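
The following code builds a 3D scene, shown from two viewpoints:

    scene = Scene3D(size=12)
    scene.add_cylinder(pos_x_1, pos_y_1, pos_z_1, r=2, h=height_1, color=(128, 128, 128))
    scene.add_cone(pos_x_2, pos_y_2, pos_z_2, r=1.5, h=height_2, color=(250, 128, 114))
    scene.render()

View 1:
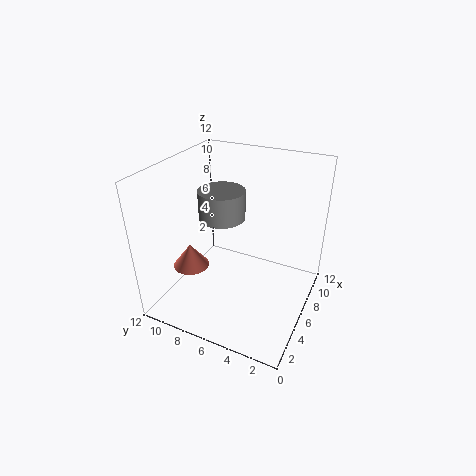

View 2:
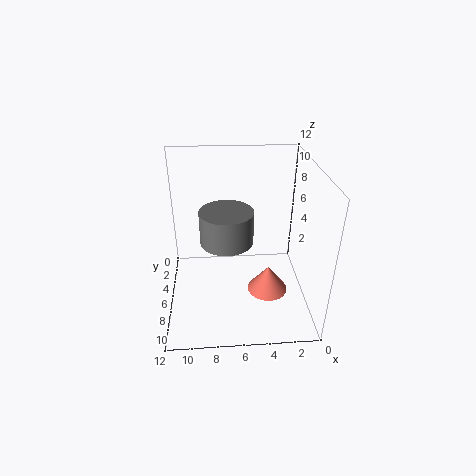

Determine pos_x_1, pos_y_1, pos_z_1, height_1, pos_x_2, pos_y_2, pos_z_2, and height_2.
pos_x_1 = 7; pos_y_1 = 8; pos_z_1 = 7; height_1 = 2.5; pos_x_2 = 4; pos_y_2 = 9.5; pos_z_2 = 3.5; height_2 = 2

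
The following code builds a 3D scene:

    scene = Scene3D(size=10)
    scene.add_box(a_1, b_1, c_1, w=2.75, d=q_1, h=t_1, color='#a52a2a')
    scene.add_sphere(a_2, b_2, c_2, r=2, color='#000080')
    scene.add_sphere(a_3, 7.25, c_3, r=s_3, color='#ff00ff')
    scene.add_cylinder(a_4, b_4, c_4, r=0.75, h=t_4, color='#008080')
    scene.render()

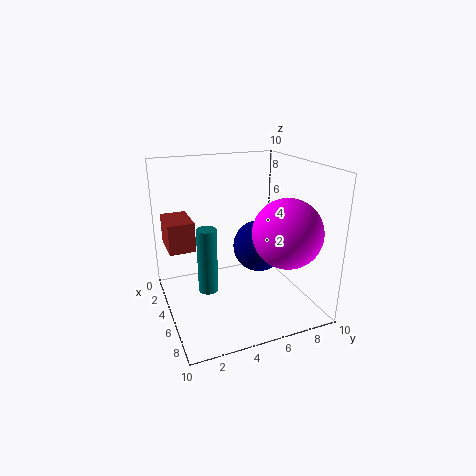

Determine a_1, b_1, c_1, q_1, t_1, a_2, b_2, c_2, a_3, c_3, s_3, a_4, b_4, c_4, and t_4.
a_1 = 2.25; b_1 = 0.25; c_1 = 4.5; q_1 = 1.75; t_1 = 2; a_2 = 3.25; b_2 = 7.5; c_2 = 3.25; a_3 = 7.75; c_3 = 6; s_3 = 2.25; a_4 = 3.25; b_4 = 3.25; c_4 = 0.25; t_4 = 5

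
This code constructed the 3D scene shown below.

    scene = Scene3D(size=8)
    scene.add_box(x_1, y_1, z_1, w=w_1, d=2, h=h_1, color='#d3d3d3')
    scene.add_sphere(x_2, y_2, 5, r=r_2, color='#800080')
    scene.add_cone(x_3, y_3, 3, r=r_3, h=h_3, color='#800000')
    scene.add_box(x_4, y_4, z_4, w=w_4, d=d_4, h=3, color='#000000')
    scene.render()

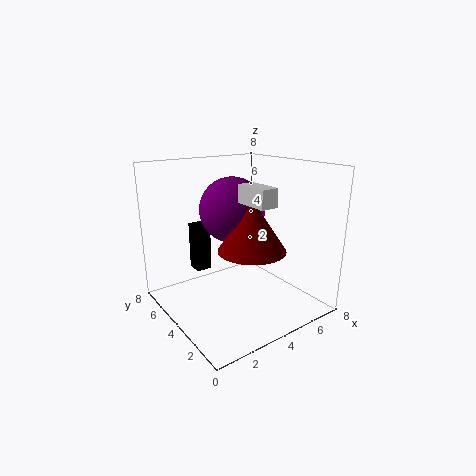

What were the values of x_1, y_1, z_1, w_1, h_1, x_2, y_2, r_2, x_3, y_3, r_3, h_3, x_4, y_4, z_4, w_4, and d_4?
x_1 = 4, y_1 = 2, z_1 = 6, w_1 = 1, h_1 = 1, x_2 = 5, y_2 = 6, r_2 = 2, x_3 = 5, y_3 = 4, r_3 = 2, h_3 = 3, x_4 = 3, y_4 = 7, z_4 = 1, w_4 = 1, d_4 = 1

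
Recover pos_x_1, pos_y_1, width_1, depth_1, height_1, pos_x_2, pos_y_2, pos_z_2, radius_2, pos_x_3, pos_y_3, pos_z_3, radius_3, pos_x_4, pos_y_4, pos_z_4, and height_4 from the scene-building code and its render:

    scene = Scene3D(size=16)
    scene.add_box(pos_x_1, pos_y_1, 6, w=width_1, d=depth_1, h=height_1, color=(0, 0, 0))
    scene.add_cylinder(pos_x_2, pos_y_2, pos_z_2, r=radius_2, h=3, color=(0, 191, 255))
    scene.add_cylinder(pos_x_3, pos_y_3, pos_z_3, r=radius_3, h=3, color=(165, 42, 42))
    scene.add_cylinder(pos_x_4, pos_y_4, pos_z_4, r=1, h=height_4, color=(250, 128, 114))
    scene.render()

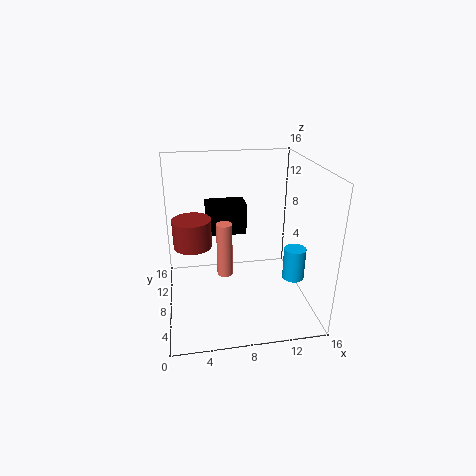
pos_x_1 = 5
pos_y_1 = 13
width_1 = 5
depth_1 = 3
height_1 = 4
pos_x_2 = 12
pos_y_2 = 1
pos_z_2 = 7
radius_2 = 1
pos_x_3 = 3
pos_y_3 = 7
pos_z_3 = 8
radius_3 = 2
pos_x_4 = 7
pos_y_4 = 12
pos_z_4 = 1
height_4 = 7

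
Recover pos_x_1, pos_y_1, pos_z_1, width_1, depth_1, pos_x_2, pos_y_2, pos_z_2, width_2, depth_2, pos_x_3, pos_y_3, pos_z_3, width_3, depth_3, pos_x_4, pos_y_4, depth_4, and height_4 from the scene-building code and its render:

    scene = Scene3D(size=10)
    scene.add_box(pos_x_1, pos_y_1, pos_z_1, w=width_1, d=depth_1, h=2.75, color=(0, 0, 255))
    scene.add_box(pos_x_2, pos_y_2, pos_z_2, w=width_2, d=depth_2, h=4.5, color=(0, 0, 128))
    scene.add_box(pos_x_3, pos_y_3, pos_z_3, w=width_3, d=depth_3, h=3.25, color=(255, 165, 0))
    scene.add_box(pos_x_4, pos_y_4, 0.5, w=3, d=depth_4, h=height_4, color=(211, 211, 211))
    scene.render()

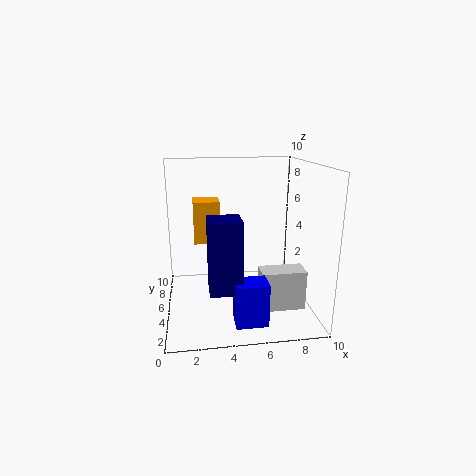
pos_x_1 = 4.25; pos_y_1 = 0.5; pos_z_1 = 0.75; width_1 = 2; depth_1 = 1.5; pos_x_2 = 2.75; pos_y_2 = 1; pos_z_2 = 2.75; width_2 = 2; depth_2 = 2; pos_x_3 = 2; pos_y_3 = 7.5; pos_z_3 = 3.75; width_3 = 2; depth_3 = 2; pos_x_4 = 6.25; pos_y_4 = 2.5; depth_4 = 1.5; height_4 = 2.75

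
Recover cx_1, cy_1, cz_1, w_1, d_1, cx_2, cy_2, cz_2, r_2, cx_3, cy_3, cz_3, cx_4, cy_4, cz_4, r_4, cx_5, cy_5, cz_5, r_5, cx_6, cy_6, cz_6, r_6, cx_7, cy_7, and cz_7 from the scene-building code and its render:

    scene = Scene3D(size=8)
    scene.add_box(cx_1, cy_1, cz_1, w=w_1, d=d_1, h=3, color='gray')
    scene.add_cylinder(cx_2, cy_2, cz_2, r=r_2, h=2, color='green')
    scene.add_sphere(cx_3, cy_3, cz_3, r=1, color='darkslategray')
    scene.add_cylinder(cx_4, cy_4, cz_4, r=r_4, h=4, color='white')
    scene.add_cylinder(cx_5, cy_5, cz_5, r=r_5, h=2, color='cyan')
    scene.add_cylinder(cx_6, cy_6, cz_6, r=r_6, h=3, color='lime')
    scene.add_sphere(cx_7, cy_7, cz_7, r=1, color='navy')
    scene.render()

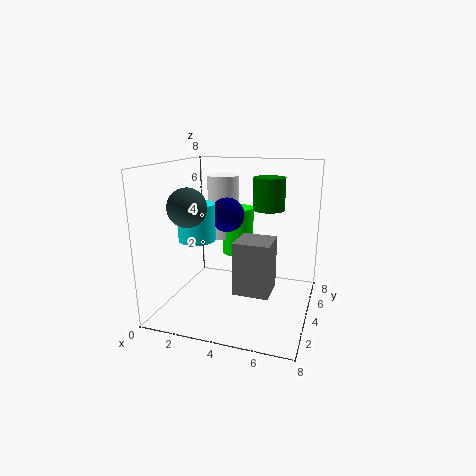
cx_1 = 4
cy_1 = 3
cz_1 = 1
w_1 = 2
d_1 = 2
cx_2 = 5
cy_2 = 7
cz_2 = 5
r_2 = 1
cx_3 = 2
cy_3 = 2
cz_3 = 6
cx_4 = 2
cy_4 = 7
cz_4 = 3
r_4 = 1
cx_5 = 2
cy_5 = 3
cz_5 = 4
r_5 = 1
cx_6 = 3
cy_6 = 7
cz_6 = 2
r_6 = 1
cx_7 = 3
cy_7 = 5
cz_7 = 5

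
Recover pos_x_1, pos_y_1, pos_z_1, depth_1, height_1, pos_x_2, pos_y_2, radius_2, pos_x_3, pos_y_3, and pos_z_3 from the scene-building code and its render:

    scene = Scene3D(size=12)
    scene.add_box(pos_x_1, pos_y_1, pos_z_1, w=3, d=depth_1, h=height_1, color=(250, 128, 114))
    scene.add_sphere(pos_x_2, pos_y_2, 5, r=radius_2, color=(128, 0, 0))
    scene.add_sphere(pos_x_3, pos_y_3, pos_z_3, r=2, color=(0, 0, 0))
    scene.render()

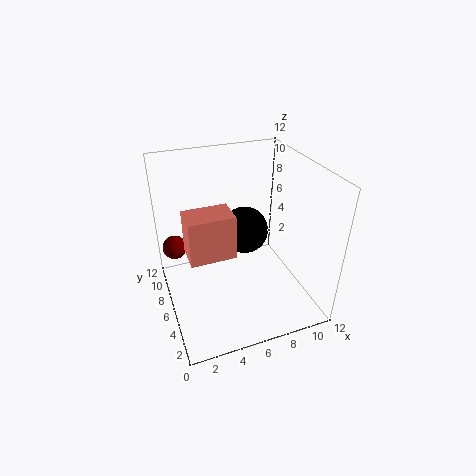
pos_x_1 = 1
pos_y_1 = 1
pos_z_1 = 8
depth_1 = 2
height_1 = 3
pos_x_2 = 1
pos_y_2 = 8
radius_2 = 1
pos_x_3 = 7
pos_y_3 = 7
pos_z_3 = 6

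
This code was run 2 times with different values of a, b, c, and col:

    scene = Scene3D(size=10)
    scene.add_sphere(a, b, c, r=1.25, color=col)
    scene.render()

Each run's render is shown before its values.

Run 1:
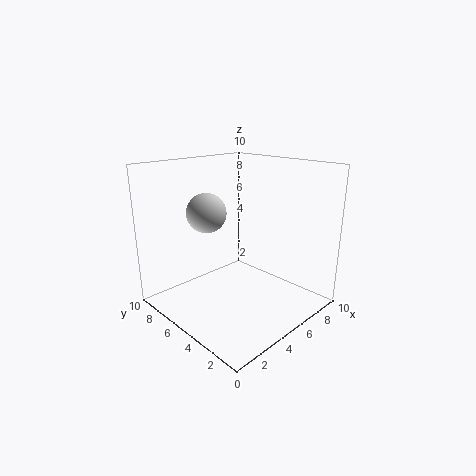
a = 2.5, b = 5.25, c = 7.25, col = 'lightgray'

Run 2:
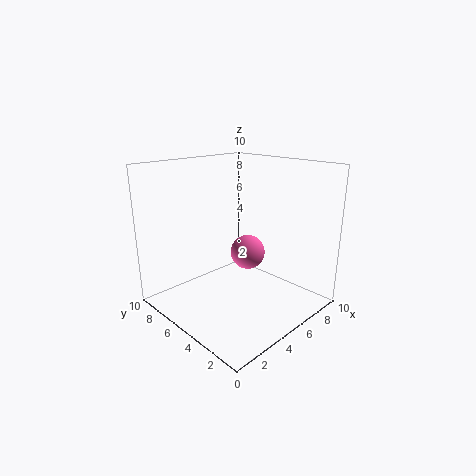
a = 6.25, b = 5.25, c = 3.5, col = 'hotpink'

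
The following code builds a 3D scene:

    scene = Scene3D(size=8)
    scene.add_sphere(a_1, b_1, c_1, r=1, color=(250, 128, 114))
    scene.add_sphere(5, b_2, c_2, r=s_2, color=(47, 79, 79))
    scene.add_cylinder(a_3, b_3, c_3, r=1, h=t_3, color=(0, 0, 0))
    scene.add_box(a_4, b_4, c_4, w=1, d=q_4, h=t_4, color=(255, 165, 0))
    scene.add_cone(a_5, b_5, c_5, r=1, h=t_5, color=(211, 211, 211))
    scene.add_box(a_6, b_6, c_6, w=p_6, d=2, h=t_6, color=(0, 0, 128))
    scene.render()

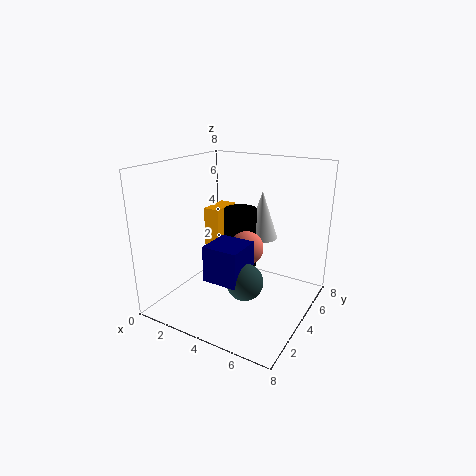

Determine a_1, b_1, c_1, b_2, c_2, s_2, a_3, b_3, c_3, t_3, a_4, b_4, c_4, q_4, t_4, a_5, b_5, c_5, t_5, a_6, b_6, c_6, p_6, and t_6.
a_1 = 4; b_1 = 5; c_1 = 3; b_2 = 3; c_2 = 2; s_2 = 1; a_3 = 3; b_3 = 6; c_3 = 1; t_3 = 4; a_4 = 1; b_4 = 5; c_4 = 2; q_4 = 2; t_4 = 3; a_5 = 4; b_5 = 7; c_5 = 3; t_5 = 3; a_6 = 3; b_6 = 2; c_6 = 2; p_6 = 2; t_6 = 2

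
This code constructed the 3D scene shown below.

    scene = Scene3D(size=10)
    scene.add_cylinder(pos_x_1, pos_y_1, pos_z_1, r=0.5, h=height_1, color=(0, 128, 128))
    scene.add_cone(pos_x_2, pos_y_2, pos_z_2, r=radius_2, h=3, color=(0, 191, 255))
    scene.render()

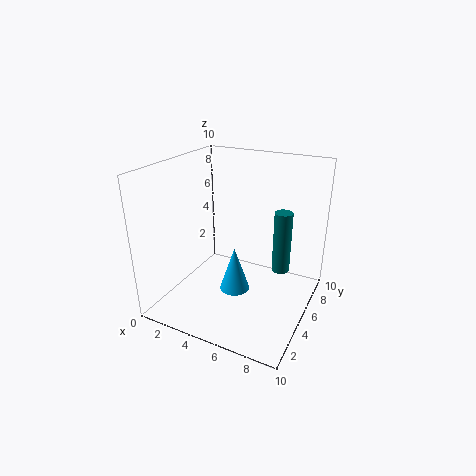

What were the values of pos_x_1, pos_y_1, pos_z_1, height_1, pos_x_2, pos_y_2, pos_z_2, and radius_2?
pos_x_1 = 9; pos_y_1 = 2.5; pos_z_1 = 5; height_1 = 3.5; pos_x_2 = 5.5; pos_y_2 = 3.5; pos_z_2 = 2; radius_2 = 1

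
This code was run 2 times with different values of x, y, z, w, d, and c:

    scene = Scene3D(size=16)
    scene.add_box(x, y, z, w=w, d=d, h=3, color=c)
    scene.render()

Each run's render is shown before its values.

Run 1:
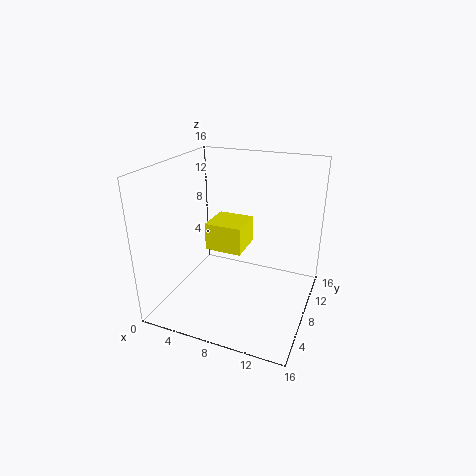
x = 5
y = 6
z = 7
w = 4
d = 4
c = 'yellow'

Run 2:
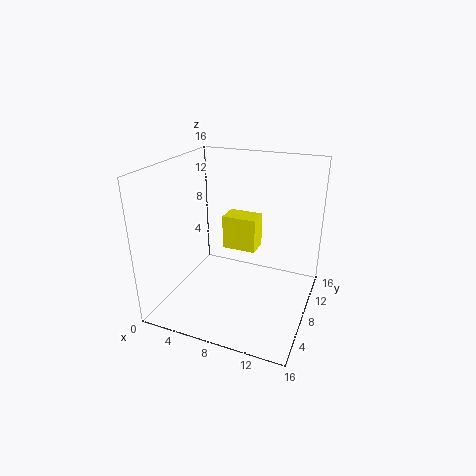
x = 9
y = 2
z = 10
w = 3
d = 2
c = 'yellow'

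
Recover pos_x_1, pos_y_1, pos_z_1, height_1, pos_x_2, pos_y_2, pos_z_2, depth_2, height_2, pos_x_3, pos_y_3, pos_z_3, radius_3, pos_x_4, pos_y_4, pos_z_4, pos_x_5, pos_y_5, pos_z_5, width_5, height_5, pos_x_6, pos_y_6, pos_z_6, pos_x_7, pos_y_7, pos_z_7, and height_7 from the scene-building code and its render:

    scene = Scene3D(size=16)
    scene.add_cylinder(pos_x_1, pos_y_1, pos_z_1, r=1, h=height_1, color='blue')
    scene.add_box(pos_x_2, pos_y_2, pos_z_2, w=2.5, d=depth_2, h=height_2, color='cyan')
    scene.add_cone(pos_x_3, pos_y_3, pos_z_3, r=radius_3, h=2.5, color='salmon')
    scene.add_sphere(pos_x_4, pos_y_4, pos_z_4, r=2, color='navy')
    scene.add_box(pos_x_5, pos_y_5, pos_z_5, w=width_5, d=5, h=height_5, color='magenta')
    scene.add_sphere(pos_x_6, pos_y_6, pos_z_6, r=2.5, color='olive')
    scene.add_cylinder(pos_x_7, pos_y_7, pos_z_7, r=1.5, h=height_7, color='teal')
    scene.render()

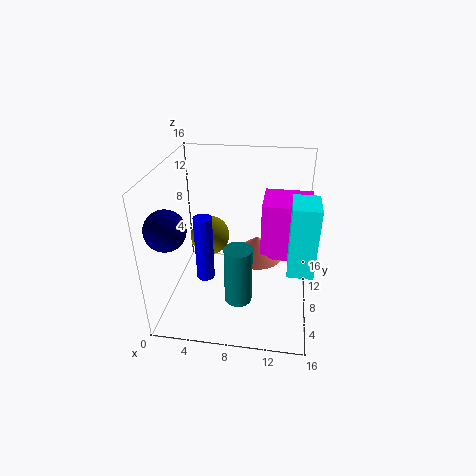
pos_x_1 = 4.5; pos_y_1 = 6.5; pos_z_1 = 3.5; height_1 = 7.5; pos_x_2 = 13.5; pos_y_2 = 2.5; pos_z_2 = 7.5; depth_2 = 3.5; height_2 = 7; pos_x_3 = 10; pos_y_3 = 9.5; pos_z_3 = 5; radius_3 = 3; pos_x_4 = 2; pos_y_4 = 2.5; pos_z_4 = 11.5; pos_x_5 = 10.5; pos_y_5 = 8; pos_z_5 = 5.5; width_5 = 5.5; height_5 = 6.5; pos_x_6 = 3.5; pos_y_6 = 13; pos_z_6 = 5; pos_x_7 = 8.5; pos_y_7 = 5; pos_z_7 = 2; height_7 = 6.5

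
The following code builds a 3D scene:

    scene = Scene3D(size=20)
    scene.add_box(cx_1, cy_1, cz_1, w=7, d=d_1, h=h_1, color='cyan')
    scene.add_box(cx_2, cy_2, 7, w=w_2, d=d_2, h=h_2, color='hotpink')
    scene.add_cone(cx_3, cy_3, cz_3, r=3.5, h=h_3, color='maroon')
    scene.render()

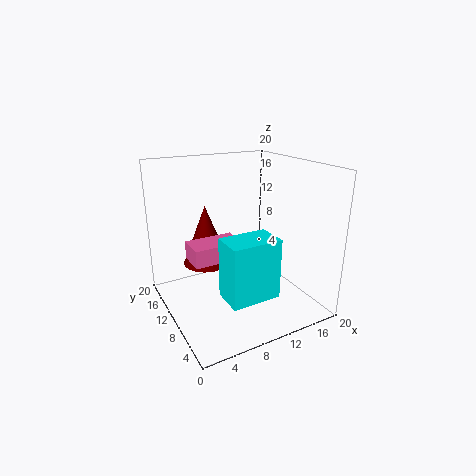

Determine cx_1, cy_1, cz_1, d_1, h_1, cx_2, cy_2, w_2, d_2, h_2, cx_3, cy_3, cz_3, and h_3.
cx_1 = 6.5, cy_1 = 4.5, cz_1 = 2.5, d_1 = 4.5, h_1 = 8.5, cx_2 = 3.5, cy_2 = 9.5, w_2 = 7, d_2 = 4, h_2 = 2.5, cx_3 = 7.5, cy_3 = 15.5, cz_3 = 4.5, h_3 = 9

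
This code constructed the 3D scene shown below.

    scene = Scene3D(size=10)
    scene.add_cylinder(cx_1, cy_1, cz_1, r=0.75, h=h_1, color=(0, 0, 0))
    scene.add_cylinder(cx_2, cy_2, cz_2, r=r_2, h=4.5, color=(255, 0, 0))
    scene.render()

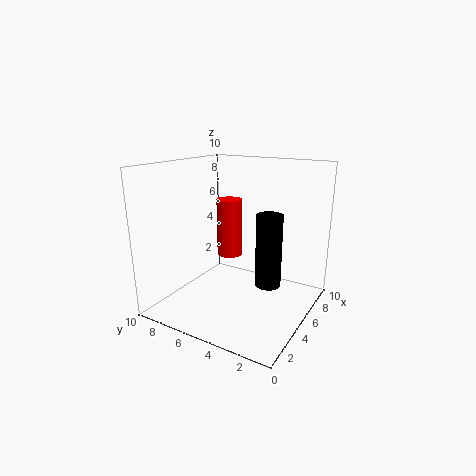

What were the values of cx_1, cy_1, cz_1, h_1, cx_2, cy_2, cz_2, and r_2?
cx_1 = 2.5
cy_1 = 1.5
cz_1 = 3.5
h_1 = 4.25
cx_2 = 7.5
cy_2 = 7.25
cz_2 = 2.5
r_2 = 1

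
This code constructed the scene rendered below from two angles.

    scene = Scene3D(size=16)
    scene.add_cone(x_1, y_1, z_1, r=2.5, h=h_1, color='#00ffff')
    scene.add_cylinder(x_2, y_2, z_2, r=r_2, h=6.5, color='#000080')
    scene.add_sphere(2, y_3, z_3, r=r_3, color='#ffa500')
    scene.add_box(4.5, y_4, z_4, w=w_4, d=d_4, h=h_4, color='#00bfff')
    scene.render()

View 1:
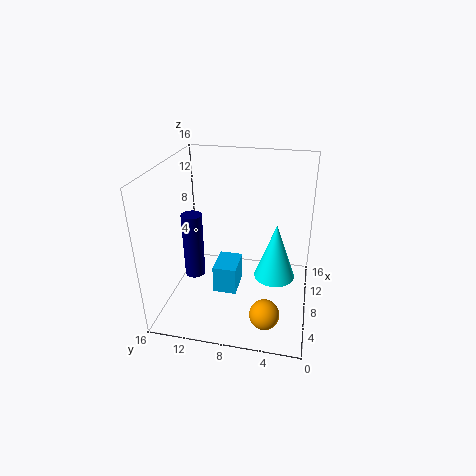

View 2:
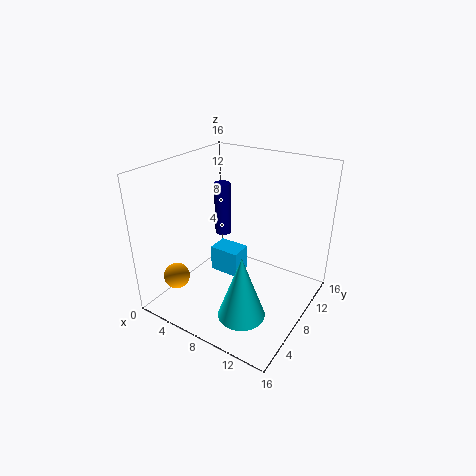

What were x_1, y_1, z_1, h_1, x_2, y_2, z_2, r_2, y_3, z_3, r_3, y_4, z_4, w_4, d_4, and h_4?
x_1 = 11, y_1 = 4, z_1 = 1.5, h_1 = 7, x_2 = 3.5, y_2 = 11.5, z_2 = 6, r_2 = 1, y_3 = 4, z_3 = 3, r_3 = 1.5, y_4 = 7.5, z_4 = 3, w_4 = 3.5, d_4 = 2.5, h_4 = 3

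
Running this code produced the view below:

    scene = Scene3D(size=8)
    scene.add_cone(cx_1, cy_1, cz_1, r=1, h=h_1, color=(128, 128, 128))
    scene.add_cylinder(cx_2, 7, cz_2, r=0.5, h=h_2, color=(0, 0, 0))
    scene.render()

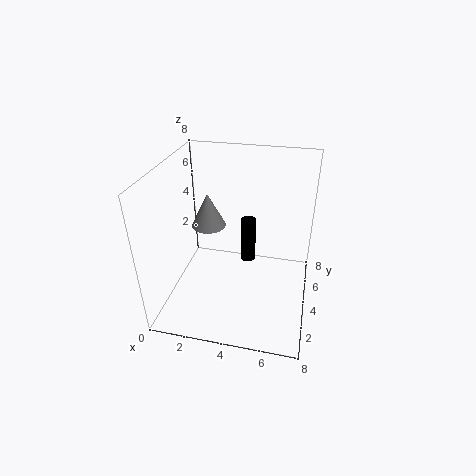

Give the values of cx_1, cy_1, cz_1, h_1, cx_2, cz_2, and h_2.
cx_1 = 2, cy_1 = 5, cz_1 = 4, h_1 = 2, cx_2 = 4, cz_2 = 0.5, h_2 = 3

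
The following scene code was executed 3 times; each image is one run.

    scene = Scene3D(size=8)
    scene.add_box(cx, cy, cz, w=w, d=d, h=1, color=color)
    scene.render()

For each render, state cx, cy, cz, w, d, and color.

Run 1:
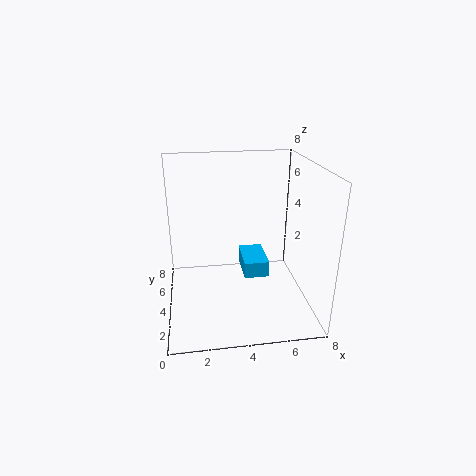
cx = 4.5
cy = 4.5
cz = 1
w = 1.5
d = 2.5
color = 'deepskyblue'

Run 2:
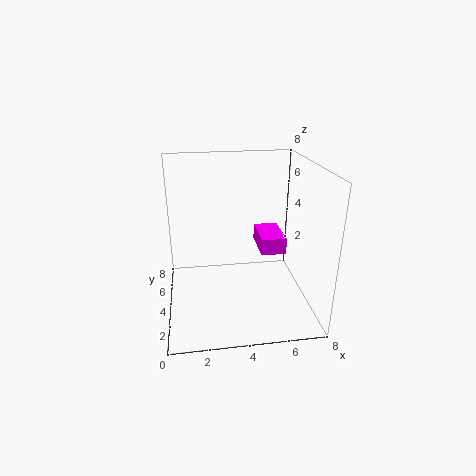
cx = 5.5
cy = 4.5
cz = 2.5
w = 1.5
d = 2.5
color = 'magenta'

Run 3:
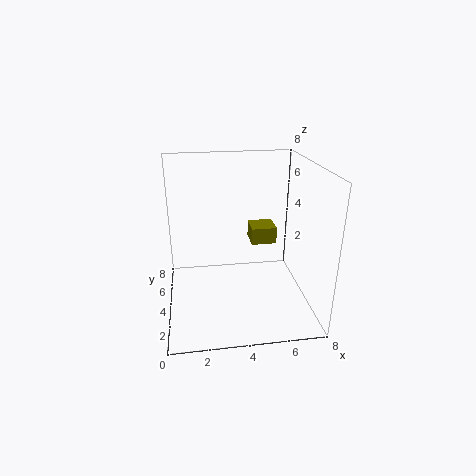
cx = 5
cy = 5
cz = 3
w = 1.5
d = 1.5
color = 'olive'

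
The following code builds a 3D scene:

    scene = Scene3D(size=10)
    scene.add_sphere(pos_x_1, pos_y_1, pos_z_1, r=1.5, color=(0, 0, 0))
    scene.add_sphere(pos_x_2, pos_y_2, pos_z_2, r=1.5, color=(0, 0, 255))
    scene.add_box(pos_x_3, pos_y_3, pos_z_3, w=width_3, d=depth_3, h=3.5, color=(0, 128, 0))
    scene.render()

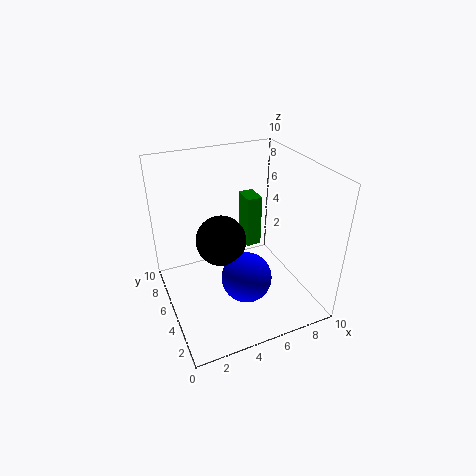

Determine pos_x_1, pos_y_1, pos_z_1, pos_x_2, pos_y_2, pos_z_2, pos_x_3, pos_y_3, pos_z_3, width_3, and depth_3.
pos_x_1 = 3, pos_y_1 = 3, pos_z_1 = 6.5, pos_x_2 = 4, pos_y_2 = 1.5, pos_z_2 = 4.5, pos_x_3 = 5.5, pos_y_3 = 4.5, pos_z_3 = 4.5, width_3 = 1, depth_3 = 1.5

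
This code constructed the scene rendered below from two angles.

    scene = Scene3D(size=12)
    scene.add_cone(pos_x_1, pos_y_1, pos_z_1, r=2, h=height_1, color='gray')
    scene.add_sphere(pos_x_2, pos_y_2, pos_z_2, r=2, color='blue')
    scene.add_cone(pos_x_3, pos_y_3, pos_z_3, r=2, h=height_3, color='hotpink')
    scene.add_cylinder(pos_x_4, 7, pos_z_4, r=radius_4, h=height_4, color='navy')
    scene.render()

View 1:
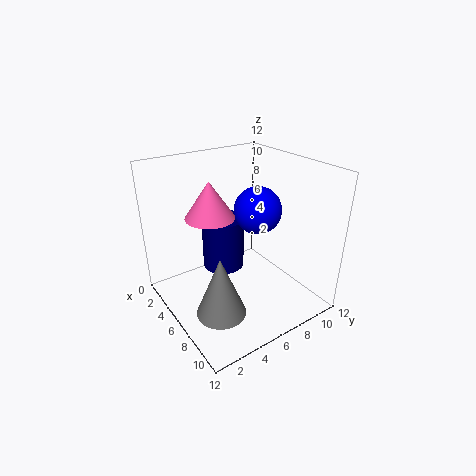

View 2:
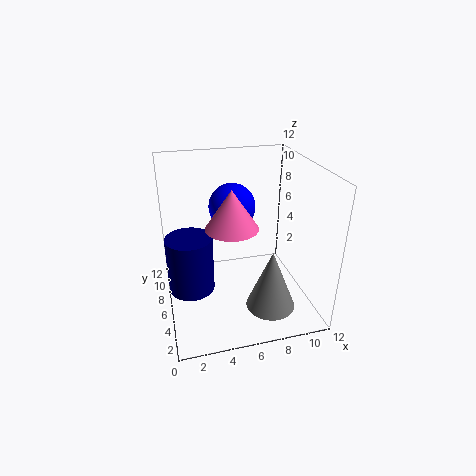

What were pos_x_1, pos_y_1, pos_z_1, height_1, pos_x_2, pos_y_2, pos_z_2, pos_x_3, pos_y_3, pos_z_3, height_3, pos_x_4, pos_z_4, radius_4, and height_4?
pos_x_1 = 8; pos_y_1 = 3; pos_z_1 = 1; height_1 = 5; pos_x_2 = 6; pos_y_2 = 8; pos_z_2 = 8; pos_x_3 = 5; pos_y_3 = 4; pos_z_3 = 8; height_3 = 3; pos_x_4 = 2; pos_z_4 = 1; radius_4 = 2; height_4 = 5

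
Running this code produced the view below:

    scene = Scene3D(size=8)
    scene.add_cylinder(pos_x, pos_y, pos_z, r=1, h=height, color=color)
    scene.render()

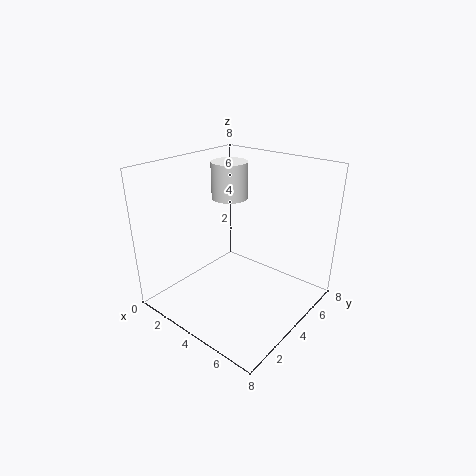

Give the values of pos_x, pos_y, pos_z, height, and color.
pos_x = 3, pos_y = 4.5, pos_z = 6, height = 2, color = 'white'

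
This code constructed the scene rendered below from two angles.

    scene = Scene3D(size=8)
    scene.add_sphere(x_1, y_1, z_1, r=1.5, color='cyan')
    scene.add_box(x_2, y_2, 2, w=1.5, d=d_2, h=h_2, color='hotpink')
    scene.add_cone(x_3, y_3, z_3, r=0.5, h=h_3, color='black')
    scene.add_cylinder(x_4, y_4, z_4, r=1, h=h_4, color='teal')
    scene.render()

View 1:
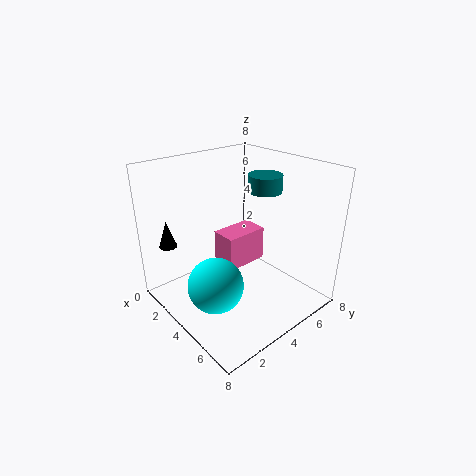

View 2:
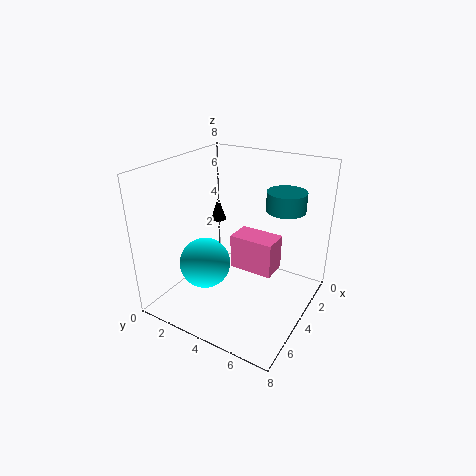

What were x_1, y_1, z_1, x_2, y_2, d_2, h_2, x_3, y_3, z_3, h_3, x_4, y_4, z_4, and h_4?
x_1 = 4.5; y_1 = 2; z_1 = 2; x_2 = 2.5; y_2 = 3.5; d_2 = 2.5; h_2 = 2; x_3 = 1.5; y_3 = 1; z_3 = 3.5; h_3 = 1.5; x_4 = 3.5; y_4 = 6.5; z_4 = 6; h_4 = 1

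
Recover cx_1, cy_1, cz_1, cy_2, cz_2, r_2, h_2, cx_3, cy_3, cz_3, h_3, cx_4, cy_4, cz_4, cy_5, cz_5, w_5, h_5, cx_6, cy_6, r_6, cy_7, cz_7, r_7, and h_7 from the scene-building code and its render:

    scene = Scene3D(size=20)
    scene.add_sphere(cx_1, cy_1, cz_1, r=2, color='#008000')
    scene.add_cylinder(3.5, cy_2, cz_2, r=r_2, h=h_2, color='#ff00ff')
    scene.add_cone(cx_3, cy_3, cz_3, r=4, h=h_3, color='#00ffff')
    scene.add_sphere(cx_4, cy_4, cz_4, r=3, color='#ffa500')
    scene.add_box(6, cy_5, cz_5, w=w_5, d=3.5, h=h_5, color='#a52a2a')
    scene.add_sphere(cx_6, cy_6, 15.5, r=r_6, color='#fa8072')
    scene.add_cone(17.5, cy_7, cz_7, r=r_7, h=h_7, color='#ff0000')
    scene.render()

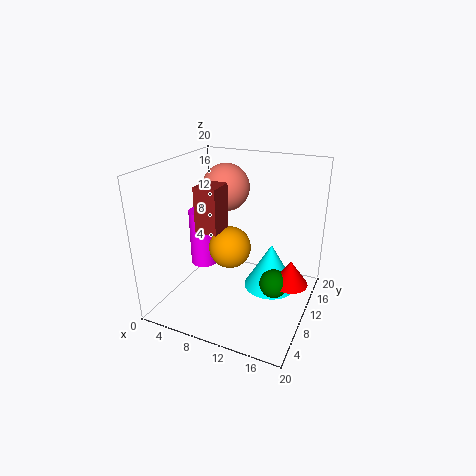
cx_1 = 15.5, cy_1 = 10, cz_1 = 4, cy_2 = 11.5, cz_2 = 4, r_2 = 2, h_2 = 8.5, cx_3 = 13.5, cy_3 = 14.5, cz_3 = 0.5, h_3 = 7, cx_4 = 8.5, cy_4 = 10.5, cz_4 = 8, cy_5 = 5.5, cz_5 = 12, w_5 = 3, h_5 = 6, cx_6 = 6, cy_6 = 14.5, r_6 = 3.5, cy_7 = 11, cz_7 = 4, r_7 = 2.5, h_7 = 3.5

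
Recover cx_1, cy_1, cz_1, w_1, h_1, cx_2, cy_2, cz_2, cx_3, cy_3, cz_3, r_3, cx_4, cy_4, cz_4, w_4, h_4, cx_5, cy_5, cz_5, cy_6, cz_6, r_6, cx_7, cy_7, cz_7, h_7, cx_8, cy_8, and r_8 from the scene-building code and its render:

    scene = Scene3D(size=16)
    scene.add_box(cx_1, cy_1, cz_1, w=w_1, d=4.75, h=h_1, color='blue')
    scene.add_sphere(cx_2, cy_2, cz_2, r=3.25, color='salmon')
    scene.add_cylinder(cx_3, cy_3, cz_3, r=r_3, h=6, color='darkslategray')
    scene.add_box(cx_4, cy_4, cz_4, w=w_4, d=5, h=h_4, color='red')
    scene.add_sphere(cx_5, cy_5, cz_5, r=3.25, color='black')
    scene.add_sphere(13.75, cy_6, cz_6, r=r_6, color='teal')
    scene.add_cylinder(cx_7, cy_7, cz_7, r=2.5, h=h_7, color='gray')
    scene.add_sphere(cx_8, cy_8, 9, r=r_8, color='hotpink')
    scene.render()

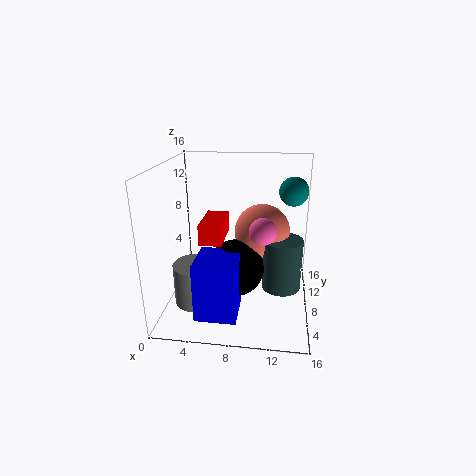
cx_1 = 4
cy_1 = 2.5
cz_1 = 0.5
w_1 = 4.5
h_1 = 6.5
cx_2 = 10.5
cy_2 = 10.75
cz_2 = 7.75
cx_3 = 13
cy_3 = 8.75
cz_3 = 1.75
r_3 = 2.25
cx_4 = 4
cy_4 = 6
cz_4 = 7.75
w_4 = 2.5
h_4 = 2.25
cx_5 = 7.75
cy_5 = 8
cz_5 = 4.25
cy_6 = 8
cz_6 = 13.5
r_6 = 1.5
cx_7 = 3.75
cy_7 = 5.5
cz_7 = 1.25
h_7 = 4.5
cx_8 = 10.75
cy_8 = 7.75
r_8 = 1.5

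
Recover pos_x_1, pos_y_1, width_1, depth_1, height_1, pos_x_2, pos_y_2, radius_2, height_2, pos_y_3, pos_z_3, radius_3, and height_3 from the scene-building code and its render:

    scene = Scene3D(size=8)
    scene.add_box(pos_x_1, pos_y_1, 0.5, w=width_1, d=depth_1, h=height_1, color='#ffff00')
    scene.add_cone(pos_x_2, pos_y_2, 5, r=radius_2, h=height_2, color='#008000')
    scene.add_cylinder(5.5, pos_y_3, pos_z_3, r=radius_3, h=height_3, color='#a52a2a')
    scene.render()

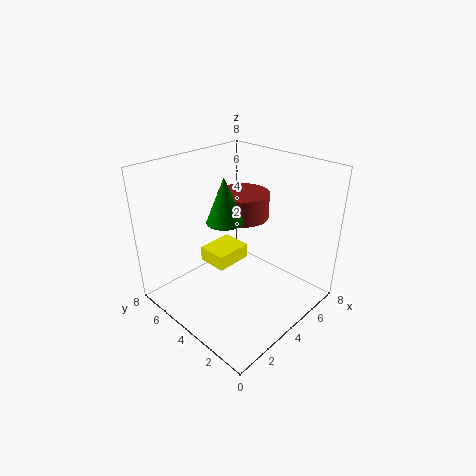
pos_x_1 = 4.5; pos_y_1 = 6; width_1 = 2.5; depth_1 = 2; height_1 = 1; pos_x_2 = 3.5; pos_y_2 = 4.5; radius_2 = 1; height_2 = 2.5; pos_y_3 = 5; pos_z_3 = 4.5; radius_3 = 1.5; height_3 = 1.5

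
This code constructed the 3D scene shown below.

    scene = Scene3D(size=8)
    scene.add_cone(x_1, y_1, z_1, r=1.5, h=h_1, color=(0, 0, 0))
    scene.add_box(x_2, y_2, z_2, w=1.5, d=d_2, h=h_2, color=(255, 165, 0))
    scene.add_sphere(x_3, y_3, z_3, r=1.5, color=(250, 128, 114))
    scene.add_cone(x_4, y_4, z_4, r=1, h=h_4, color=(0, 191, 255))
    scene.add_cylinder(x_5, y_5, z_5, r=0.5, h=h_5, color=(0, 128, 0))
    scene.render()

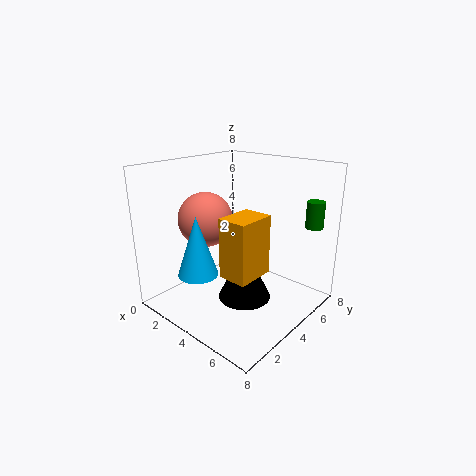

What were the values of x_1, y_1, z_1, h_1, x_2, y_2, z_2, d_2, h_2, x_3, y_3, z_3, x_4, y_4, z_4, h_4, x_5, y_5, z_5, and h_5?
x_1 = 4.5, y_1 = 4, z_1 = 0.5, h_1 = 3, x_2 = 5, y_2 = 1.5, z_2 = 3, d_2 = 2, h_2 = 3, x_3 = 2.5, y_3 = 3, z_3 = 5, x_4 = 4, y_4 = 1, z_4 = 3, h_4 = 3, x_5 = 7, y_5 = 7, z_5 = 4.5, h_5 = 1.5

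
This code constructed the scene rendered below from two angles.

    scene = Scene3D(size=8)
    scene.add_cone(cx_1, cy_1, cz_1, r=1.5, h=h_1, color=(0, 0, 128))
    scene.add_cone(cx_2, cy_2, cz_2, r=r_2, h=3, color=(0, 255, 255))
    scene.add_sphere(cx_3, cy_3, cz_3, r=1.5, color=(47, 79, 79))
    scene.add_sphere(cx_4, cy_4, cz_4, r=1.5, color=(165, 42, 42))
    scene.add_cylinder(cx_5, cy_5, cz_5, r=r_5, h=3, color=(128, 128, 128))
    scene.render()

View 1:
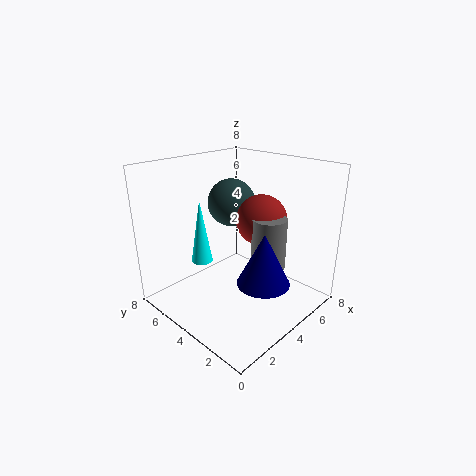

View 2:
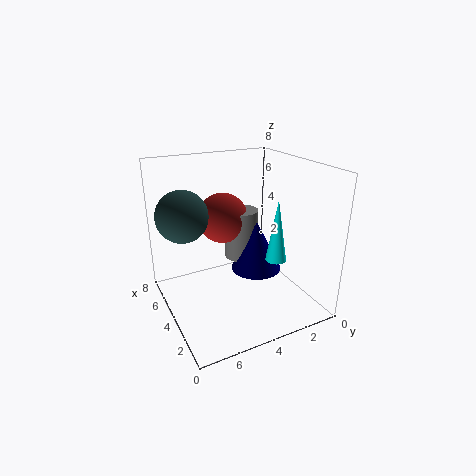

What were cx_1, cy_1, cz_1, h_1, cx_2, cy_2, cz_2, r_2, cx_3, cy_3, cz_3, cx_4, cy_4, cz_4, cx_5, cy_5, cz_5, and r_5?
cx_1 = 4.5; cy_1 = 2.5; cz_1 = 1.5; h_1 = 3; cx_2 = 1; cy_2 = 3.5; cz_2 = 4; r_2 = 0.5; cx_3 = 6; cy_3 = 6.5; cz_3 = 5; cx_4 = 6; cy_4 = 4; cz_4 = 4.5; cx_5 = 5.5; cy_5 = 3; cz_5 = 2; r_5 = 1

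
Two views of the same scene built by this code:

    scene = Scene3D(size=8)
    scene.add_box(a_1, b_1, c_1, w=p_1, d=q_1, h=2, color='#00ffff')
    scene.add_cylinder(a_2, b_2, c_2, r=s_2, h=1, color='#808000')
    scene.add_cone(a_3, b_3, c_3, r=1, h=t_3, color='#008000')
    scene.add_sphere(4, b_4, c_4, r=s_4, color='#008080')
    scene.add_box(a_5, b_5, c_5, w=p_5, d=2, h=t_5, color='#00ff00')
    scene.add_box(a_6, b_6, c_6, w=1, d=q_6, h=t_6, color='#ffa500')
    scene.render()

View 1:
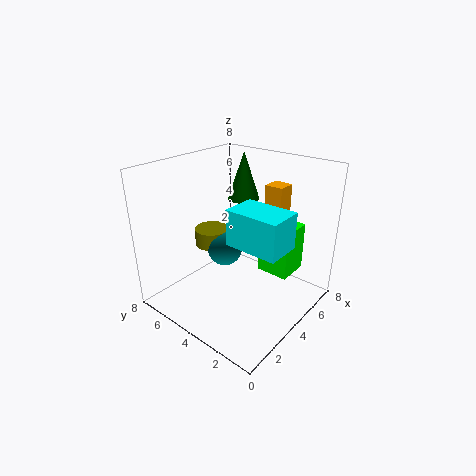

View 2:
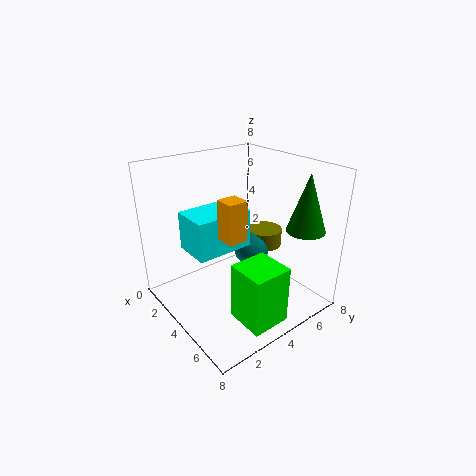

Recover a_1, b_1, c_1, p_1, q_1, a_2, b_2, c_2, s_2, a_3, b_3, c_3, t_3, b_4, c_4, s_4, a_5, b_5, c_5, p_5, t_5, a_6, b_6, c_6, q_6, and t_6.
a_1 = 3
b_1 = 1
c_1 = 4
p_1 = 2
q_1 = 3
a_2 = 4
b_2 = 6
c_2 = 3
s_2 = 1
a_3 = 7
b_3 = 6
c_3 = 5
t_3 = 3
b_4 = 5
c_4 = 3
s_4 = 1
a_5 = 6
b_5 = 2
c_5 = 1
p_5 = 2
t_5 = 3
a_6 = 5
b_6 = 2
c_6 = 5
q_6 = 1
t_6 = 2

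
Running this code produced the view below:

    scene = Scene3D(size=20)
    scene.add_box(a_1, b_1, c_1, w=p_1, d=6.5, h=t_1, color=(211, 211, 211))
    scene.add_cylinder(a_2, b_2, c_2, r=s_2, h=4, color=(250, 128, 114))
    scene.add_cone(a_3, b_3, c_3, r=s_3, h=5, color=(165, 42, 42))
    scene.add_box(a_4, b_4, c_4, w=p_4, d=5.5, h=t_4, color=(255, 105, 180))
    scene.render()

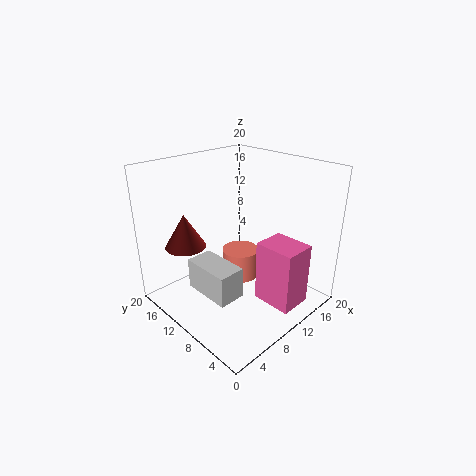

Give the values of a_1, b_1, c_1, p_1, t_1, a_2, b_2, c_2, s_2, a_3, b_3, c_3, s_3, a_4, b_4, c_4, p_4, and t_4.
a_1 = 2.5; b_1 = 5; c_1 = 5; p_1 = 3.5; t_1 = 4; a_2 = 10; b_2 = 9.5; c_2 = 4.5; s_2 = 2.5; a_3 = 6; b_3 = 17; c_3 = 7.5; s_3 = 3; a_4 = 10; b_4 = 1; c_4 = 2; p_4 = 4.5; t_4 = 8.5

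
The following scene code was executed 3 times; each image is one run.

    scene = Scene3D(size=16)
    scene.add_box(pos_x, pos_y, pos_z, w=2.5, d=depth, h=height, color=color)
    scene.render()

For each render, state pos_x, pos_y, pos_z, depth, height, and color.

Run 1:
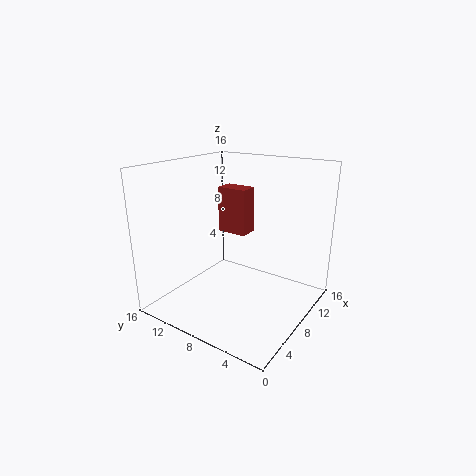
pos_x = 13, pos_y = 10.5, pos_z = 6, depth = 4, height = 6, color = 'brown'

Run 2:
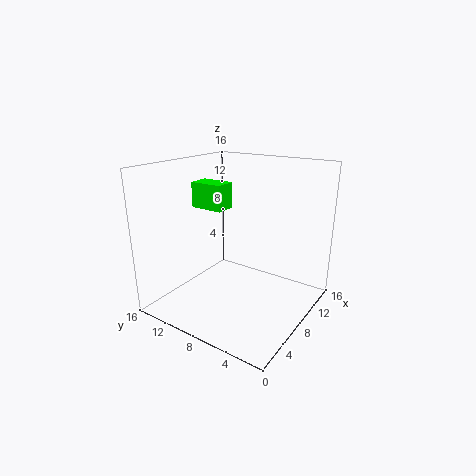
pos_x = 8, pos_y = 10.5, pos_z = 10.5, depth = 4, height = 3, color = 'lime'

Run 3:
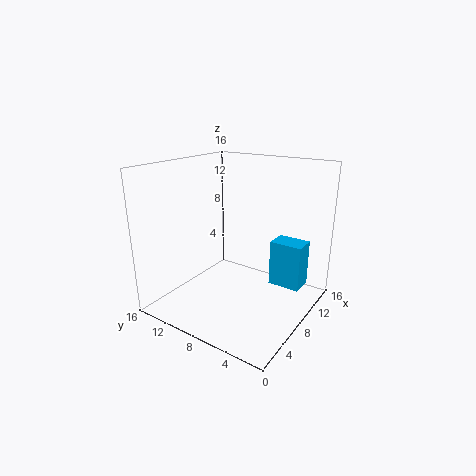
pos_x = 9, pos_y = 1, pos_z = 3, depth = 3.5, height = 5, color = 'deepskyblue'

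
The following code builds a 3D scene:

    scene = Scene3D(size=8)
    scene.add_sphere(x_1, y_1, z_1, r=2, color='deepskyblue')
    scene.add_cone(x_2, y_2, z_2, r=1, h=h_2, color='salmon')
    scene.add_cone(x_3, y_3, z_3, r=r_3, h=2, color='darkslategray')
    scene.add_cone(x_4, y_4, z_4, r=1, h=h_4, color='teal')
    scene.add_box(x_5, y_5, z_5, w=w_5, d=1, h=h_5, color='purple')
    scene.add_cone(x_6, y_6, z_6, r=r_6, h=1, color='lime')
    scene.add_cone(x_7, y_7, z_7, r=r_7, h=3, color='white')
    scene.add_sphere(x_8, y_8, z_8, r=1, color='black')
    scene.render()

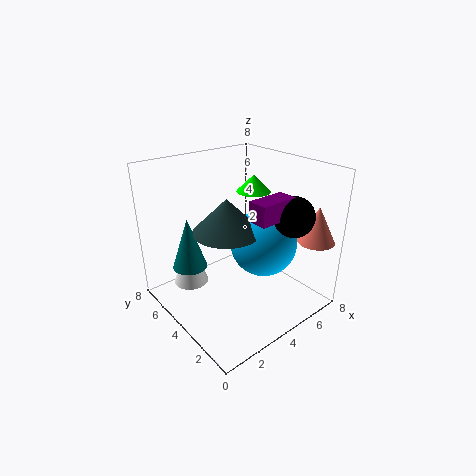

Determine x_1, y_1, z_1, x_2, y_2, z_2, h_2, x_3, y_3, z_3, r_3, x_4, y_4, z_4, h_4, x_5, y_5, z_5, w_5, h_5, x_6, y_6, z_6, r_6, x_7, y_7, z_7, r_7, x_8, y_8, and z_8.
x_1 = 6; y_1 = 4; z_1 = 3; x_2 = 7; y_2 = 1; z_2 = 4; h_2 = 2; x_3 = 4; y_3 = 5; z_3 = 4; r_3 = 2; x_4 = 2; y_4 = 6; z_4 = 2; h_4 = 3; x_5 = 3; y_5 = 1; z_5 = 6; w_5 = 2; h_5 = 1; x_6 = 6; y_6 = 5; z_6 = 6; r_6 = 1; x_7 = 2; y_7 = 6; z_7 = 1; r_7 = 1; x_8 = 5; y_8 = 1; z_8 = 6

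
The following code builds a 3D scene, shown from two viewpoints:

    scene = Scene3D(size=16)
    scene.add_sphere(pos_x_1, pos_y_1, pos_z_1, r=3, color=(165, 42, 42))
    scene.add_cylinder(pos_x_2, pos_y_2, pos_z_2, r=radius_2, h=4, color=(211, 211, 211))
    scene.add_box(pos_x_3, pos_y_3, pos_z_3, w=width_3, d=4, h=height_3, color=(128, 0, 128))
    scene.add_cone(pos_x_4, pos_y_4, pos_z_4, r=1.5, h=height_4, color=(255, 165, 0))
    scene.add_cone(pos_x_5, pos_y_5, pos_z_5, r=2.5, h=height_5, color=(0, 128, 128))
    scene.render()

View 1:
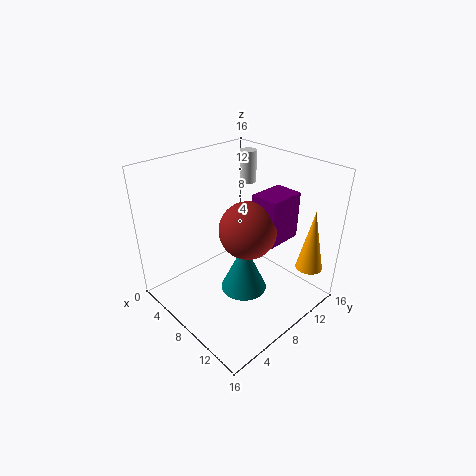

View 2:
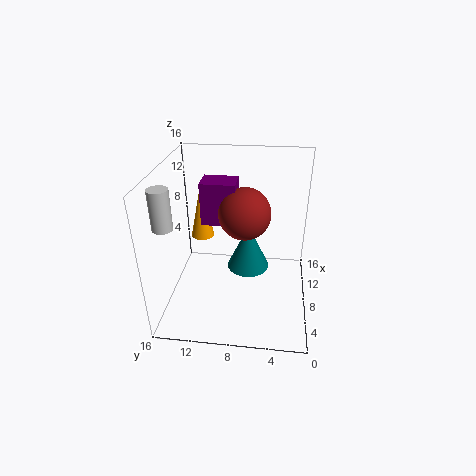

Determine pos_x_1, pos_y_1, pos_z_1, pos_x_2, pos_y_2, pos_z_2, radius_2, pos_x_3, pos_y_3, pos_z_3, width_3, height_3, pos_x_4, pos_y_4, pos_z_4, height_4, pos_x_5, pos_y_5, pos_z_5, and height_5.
pos_x_1 = 10
pos_y_1 = 7.5
pos_z_1 = 10
pos_x_2 = 3
pos_y_2 = 14.5
pos_z_2 = 11.5
radius_2 = 1
pos_x_3 = 9.5
pos_y_3 = 8.5
pos_z_3 = 8.5
width_3 = 3
height_3 = 5
pos_x_4 = 14
pos_y_4 = 13.5
pos_z_4 = 4.5
height_4 = 7
pos_x_5 = 10
pos_y_5 = 7
pos_z_5 = 3
height_5 = 5.5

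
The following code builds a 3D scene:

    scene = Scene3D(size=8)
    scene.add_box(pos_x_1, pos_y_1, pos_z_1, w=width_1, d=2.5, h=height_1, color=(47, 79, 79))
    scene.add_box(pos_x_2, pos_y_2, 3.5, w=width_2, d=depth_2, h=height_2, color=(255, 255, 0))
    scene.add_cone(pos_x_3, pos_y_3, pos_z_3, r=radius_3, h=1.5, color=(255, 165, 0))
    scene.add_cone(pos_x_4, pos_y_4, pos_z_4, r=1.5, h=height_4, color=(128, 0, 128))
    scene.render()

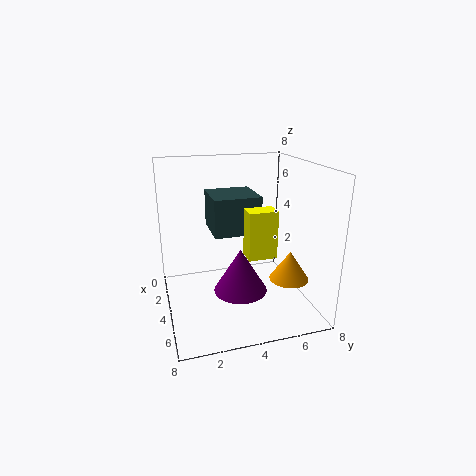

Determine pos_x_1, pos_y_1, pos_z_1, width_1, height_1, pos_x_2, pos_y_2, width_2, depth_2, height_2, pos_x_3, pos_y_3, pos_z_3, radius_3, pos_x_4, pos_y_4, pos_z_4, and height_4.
pos_x_1 = 2.5, pos_y_1 = 2.5, pos_z_1 = 4.5, width_1 = 2.5, height_1 = 2, pos_x_2 = 5, pos_y_2 = 4, width_2 = 1, depth_2 = 1.5, height_2 = 2.5, pos_x_3 = 6.5, pos_y_3 = 6, pos_z_3 = 2.5, radius_3 = 1, pos_x_4 = 4.5, pos_y_4 = 4, pos_z_4 = 1, height_4 = 2.5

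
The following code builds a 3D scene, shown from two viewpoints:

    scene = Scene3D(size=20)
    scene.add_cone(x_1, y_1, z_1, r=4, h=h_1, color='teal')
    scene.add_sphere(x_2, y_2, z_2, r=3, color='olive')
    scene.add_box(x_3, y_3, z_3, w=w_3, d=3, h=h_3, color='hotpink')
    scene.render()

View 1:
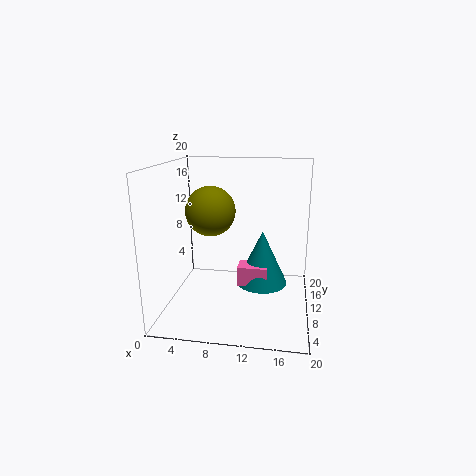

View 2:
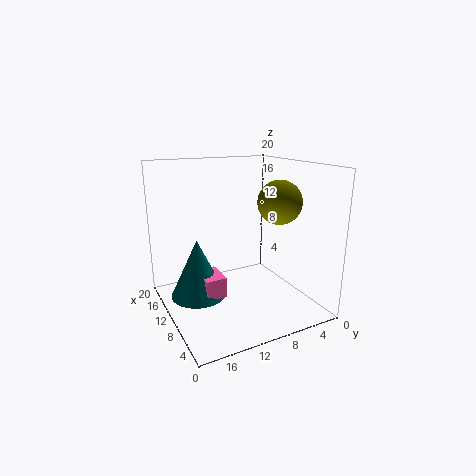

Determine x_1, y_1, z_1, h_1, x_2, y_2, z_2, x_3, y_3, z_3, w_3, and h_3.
x_1 = 13
y_1 = 15
z_1 = 1
h_1 = 8.5
x_2 = 7.5
y_2 = 5
z_2 = 15
x_3 = 9.5
y_3 = 12
z_3 = 1.5
w_3 = 4.5
h_3 = 3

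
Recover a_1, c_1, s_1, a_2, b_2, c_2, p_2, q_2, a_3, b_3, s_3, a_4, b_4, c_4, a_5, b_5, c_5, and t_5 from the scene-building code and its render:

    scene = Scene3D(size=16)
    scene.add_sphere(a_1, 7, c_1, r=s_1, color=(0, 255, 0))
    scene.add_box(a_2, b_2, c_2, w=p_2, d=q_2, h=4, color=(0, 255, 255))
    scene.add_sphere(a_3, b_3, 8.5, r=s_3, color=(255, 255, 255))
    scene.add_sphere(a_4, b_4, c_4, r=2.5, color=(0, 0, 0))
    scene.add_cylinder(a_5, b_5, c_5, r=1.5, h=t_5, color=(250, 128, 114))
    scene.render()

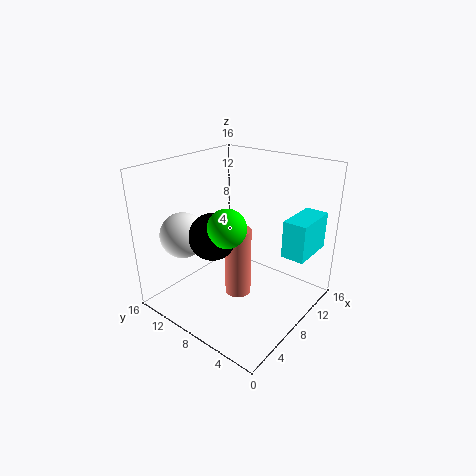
a_1 = 5, c_1 = 10.5, s_1 = 2, a_2 = 9, b_2 = 0.5, c_2 = 7, p_2 = 5, q_2 = 2.5, a_3 = 4, b_3 = 12.5, s_3 = 2.5, a_4 = 5, b_4 = 9, c_4 = 9, a_5 = 8, b_5 = 8, c_5 = 1, t_5 = 8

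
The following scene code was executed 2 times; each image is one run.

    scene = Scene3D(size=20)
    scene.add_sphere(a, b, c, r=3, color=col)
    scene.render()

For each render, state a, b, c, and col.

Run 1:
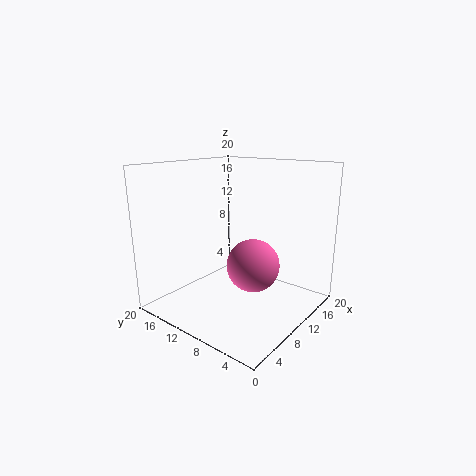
a = 4.5; b = 3.5; c = 9.5; col = 'hotpink'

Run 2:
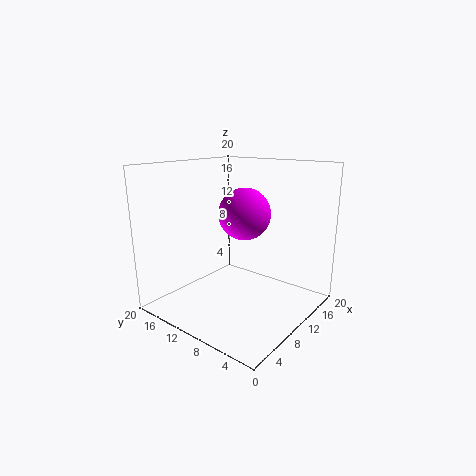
a = 5.5; b = 5.5; c = 15; col = 'magenta'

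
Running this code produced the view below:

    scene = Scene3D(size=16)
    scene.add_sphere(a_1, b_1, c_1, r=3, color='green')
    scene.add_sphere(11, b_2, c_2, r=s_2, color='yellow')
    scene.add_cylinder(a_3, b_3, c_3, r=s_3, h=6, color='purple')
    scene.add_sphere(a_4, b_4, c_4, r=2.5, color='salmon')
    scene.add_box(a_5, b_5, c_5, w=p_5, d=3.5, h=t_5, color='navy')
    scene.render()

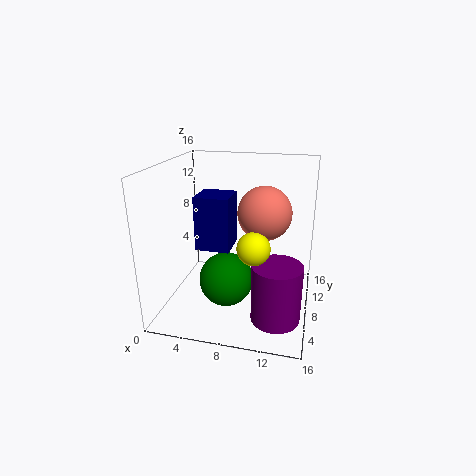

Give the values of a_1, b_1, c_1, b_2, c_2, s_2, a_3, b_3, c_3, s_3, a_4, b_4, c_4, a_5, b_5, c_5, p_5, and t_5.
a_1 = 7
b_1 = 6.5
c_1 = 3.5
b_2 = 1.5
c_2 = 10
s_2 = 1.5
a_3 = 13
b_3 = 3.5
c_3 = 1.5
s_3 = 2.5
a_4 = 11.5
b_4 = 4
c_4 = 12.5
a_5 = 4.5
b_5 = 4
c_5 = 8
p_5 = 3.5
t_5 = 5.5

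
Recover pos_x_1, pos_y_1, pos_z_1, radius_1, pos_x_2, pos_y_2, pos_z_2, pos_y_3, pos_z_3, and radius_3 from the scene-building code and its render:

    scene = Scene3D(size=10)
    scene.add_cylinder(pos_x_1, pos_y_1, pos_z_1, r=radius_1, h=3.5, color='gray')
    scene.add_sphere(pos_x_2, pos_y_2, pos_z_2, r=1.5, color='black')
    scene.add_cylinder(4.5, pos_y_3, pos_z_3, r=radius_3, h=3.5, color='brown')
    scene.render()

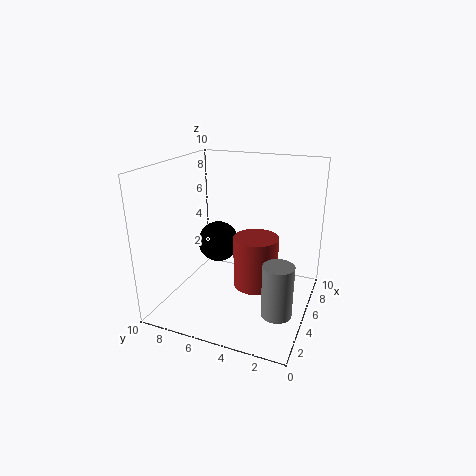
pos_x_1 = 3
pos_y_1 = 1.5
pos_z_1 = 1
radius_1 = 1
pos_x_2 = 6
pos_y_2 = 7
pos_z_2 = 4
pos_y_3 = 3.5
pos_z_3 = 2
radius_3 = 1.5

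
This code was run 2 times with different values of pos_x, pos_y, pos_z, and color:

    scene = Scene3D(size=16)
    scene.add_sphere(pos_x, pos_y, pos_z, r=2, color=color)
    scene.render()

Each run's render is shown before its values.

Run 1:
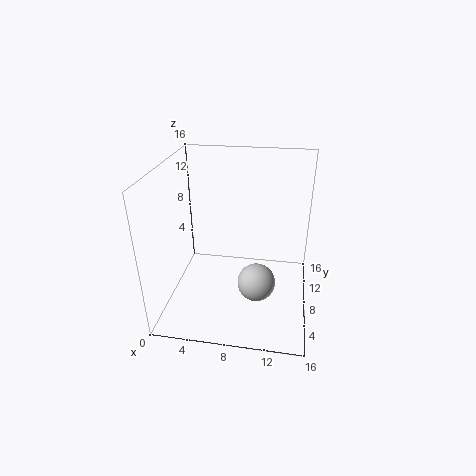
pos_x = 10.5; pos_y = 5; pos_z = 4.5; color = 'lightgray'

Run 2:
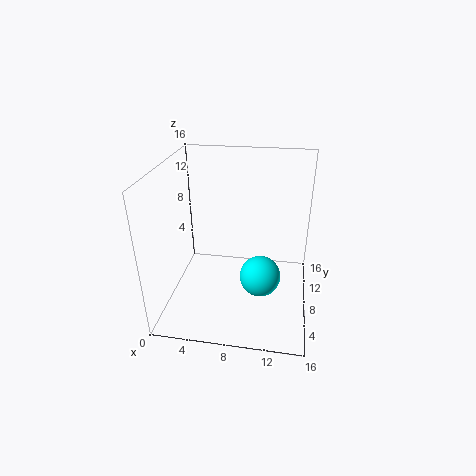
pos_x = 11; pos_y = 3.5; pos_z = 6.5; color = 'cyan'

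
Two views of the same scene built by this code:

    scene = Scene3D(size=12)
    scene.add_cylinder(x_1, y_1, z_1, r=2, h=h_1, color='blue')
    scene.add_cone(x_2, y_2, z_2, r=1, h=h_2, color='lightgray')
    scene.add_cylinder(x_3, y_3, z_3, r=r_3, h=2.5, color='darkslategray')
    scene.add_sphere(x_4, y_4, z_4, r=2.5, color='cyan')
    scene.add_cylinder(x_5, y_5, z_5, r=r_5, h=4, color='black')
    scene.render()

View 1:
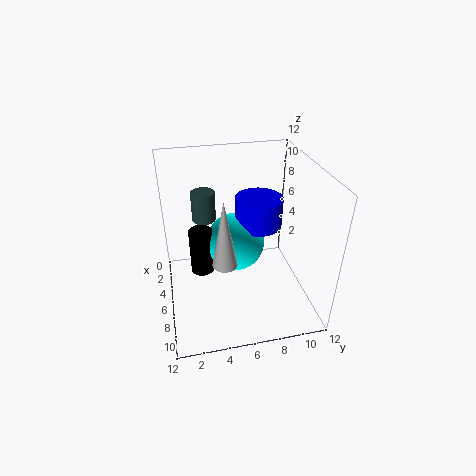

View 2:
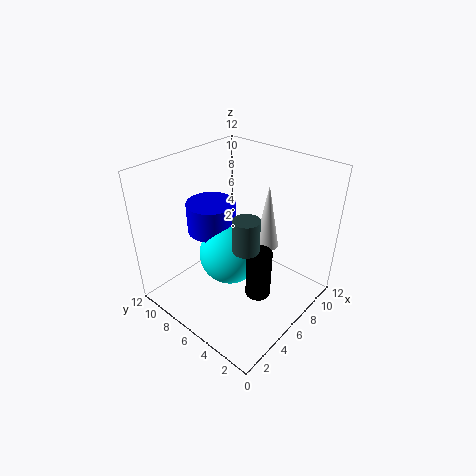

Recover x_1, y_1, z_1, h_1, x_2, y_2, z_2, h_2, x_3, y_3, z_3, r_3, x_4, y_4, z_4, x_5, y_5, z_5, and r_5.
x_1 = 5; y_1 = 8; z_1 = 6.5; h_1 = 2.5; x_2 = 8; y_2 = 4.5; z_2 = 5; h_2 = 5.5; x_3 = 4; y_3 = 3.5; z_3 = 7; r_3 = 1; x_4 = 5; y_4 = 6; z_4 = 5; x_5 = 5; y_5 = 3; z_5 = 2.5; r_5 = 1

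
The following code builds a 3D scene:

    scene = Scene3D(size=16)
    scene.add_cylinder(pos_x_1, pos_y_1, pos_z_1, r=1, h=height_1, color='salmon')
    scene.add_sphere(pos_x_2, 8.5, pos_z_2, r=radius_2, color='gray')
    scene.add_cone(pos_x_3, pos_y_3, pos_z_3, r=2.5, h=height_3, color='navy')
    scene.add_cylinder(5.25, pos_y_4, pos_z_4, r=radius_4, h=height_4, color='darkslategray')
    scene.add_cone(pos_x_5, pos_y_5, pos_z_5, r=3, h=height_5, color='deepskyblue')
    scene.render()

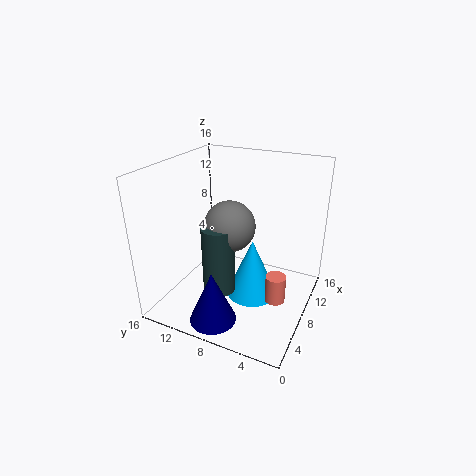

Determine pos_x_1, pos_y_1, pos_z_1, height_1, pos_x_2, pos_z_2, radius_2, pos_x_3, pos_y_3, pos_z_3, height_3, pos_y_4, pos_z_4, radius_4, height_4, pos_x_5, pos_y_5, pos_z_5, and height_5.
pos_x_1 = 4.5, pos_y_1 = 2.25, pos_z_1 = 4, height_1 = 2.75, pos_x_2 = 7, pos_z_2 = 9.75, radius_2 = 2.75, pos_x_3 = 2.75, pos_y_3 = 8.5, pos_z_3 = 0.5, height_3 = 5.75, pos_y_4 = 9, pos_z_4 = 2.75, radius_4 = 1.75, height_4 = 7.5, pos_x_5 = 9.25, pos_y_5 = 6.75, pos_z_5 = 0.25, height_5 = 7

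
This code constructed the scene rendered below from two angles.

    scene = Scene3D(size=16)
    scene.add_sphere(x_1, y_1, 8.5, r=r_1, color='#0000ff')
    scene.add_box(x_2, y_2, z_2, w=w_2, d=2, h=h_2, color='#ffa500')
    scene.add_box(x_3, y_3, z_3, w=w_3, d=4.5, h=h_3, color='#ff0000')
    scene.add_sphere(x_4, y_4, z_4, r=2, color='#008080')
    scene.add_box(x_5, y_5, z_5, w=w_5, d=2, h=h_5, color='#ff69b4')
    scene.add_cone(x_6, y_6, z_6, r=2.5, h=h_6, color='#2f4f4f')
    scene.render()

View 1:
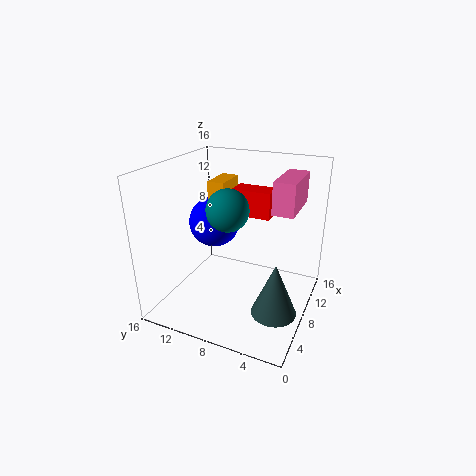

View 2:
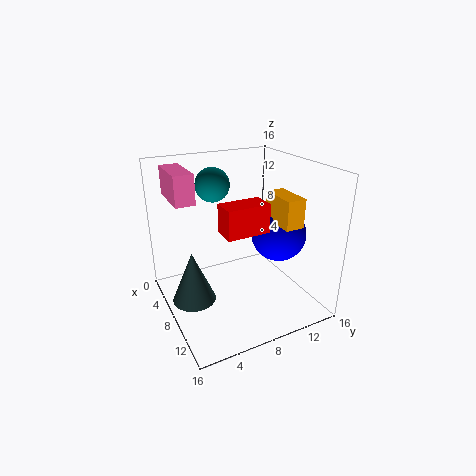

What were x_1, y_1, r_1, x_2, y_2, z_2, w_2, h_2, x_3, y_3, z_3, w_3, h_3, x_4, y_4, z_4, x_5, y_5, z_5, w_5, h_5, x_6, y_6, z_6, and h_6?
x_1 = 10; y_1 = 12; r_1 = 3; x_2 = 9.5; y_2 = 10.5; z_2 = 10.5; w_2 = 4; h_2 = 3; x_3 = 9.5; y_3 = 5; z_3 = 10; w_3 = 2.5; h_3 = 3; x_4 = 3.5; y_4 = 7; z_4 = 13; x_5 = 4; y_5 = 1; z_5 = 13; w_5 = 5; h_5 = 3; x_6 = 6.5; y_6 = 3; z_6 = 0.5; h_6 = 6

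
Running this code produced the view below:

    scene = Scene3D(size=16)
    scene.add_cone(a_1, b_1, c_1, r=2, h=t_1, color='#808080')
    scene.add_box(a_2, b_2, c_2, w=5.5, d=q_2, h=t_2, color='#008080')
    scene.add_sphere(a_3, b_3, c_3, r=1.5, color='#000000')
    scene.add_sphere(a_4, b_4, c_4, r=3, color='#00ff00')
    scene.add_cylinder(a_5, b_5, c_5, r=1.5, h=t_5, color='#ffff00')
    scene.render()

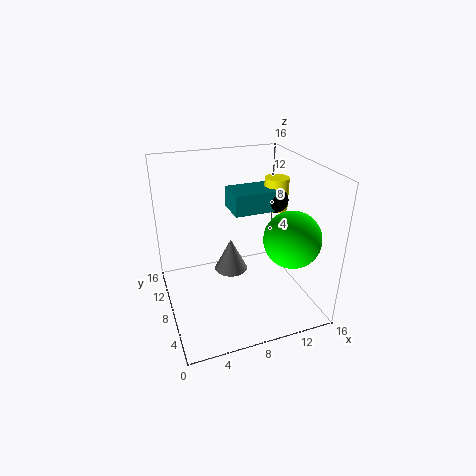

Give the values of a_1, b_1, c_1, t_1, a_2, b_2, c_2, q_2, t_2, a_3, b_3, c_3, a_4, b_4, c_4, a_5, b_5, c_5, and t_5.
a_1 = 8, b_1 = 10.5, c_1 = 2.5, t_1 = 4, a_2 = 8.5, b_2 = 10, c_2 = 9.5, q_2 = 4, t_2 = 2.5, a_3 = 14, b_3 = 11, c_3 = 10.5, a_4 = 12.5, b_4 = 4, c_4 = 9, a_5 = 14.5, b_5 = 12, c_5 = 9, t_5 = 4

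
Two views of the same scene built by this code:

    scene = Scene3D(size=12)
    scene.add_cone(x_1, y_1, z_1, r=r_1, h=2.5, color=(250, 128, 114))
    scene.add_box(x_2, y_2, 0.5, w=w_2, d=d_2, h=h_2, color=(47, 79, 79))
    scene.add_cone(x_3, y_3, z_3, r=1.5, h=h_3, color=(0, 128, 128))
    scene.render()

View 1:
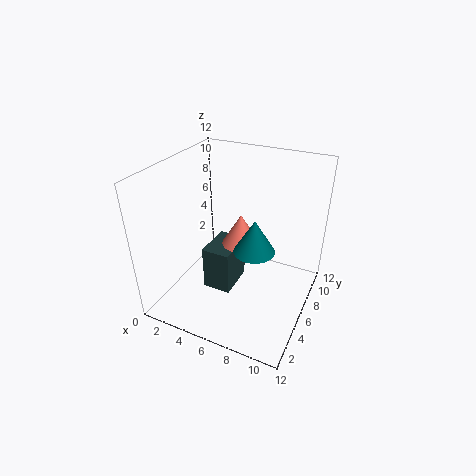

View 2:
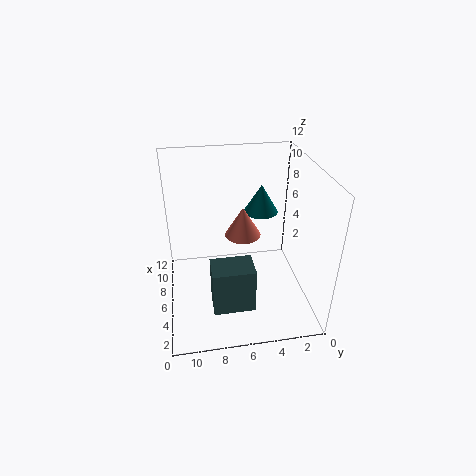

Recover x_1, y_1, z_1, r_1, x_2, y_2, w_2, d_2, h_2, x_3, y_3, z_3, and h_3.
x_1 = 6.5
y_1 = 5.5
z_1 = 6
r_1 = 1.5
x_2 = 3
y_2 = 5
w_2 = 2.5
d_2 = 3.5
h_2 = 4
x_3 = 8.5
y_3 = 3.5
z_3 = 7
h_3 = 2.5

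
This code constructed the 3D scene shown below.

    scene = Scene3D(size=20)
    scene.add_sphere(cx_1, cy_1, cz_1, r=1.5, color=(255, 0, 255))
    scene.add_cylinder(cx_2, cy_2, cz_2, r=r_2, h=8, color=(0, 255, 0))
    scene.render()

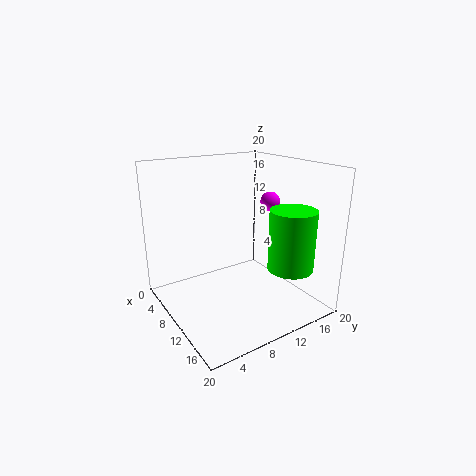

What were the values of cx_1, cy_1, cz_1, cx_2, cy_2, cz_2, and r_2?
cx_1 = 7.5
cy_1 = 17.5
cz_1 = 13.5
cx_2 = 16.5
cy_2 = 14
cz_2 = 7
r_2 = 3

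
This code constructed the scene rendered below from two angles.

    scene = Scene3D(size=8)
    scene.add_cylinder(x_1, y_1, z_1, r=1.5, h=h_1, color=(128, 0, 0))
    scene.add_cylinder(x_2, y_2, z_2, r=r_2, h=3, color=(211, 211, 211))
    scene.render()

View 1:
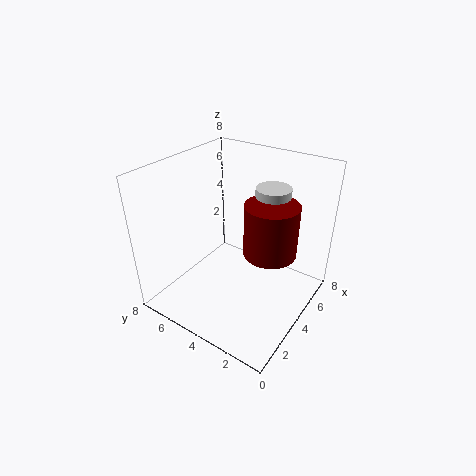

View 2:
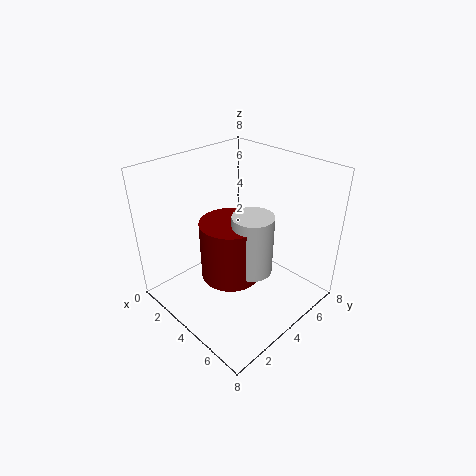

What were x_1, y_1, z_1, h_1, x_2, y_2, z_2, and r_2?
x_1 = 5, y_1 = 2.5, z_1 = 3, h_1 = 3, x_2 = 6, y_2 = 3, z_2 = 3.5, r_2 = 1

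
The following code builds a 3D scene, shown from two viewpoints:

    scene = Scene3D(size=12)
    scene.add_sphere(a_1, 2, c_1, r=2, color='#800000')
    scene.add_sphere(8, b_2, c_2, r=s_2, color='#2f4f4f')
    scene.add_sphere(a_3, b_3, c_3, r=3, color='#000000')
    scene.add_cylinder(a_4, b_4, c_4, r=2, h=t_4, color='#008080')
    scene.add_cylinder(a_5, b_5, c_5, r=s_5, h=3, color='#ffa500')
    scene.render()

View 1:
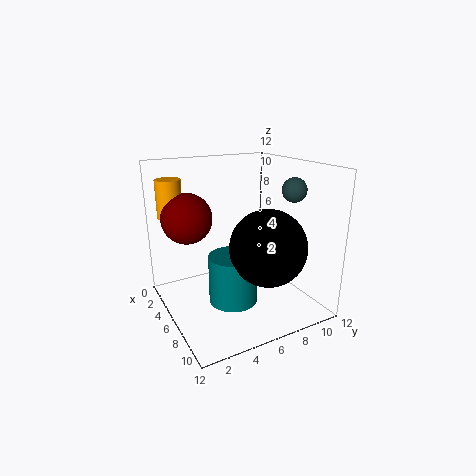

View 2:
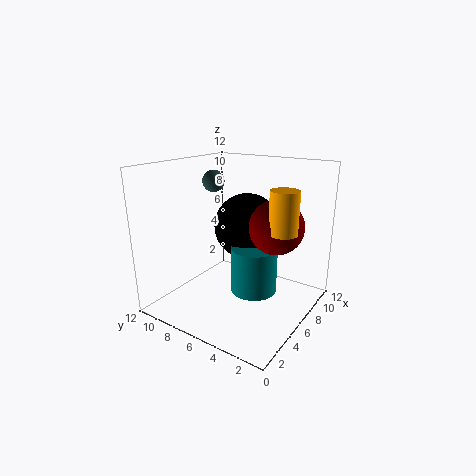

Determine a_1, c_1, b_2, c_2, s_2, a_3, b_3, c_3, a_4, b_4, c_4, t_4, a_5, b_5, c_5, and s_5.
a_1 = 5; c_1 = 8; b_2 = 10; c_2 = 10; s_2 = 1; a_3 = 9; b_3 = 7; c_3 = 6; a_4 = 7; b_4 = 5; c_4 = 1; t_4 = 4; a_5 = 4; b_5 = 1; c_5 = 8; s_5 = 1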